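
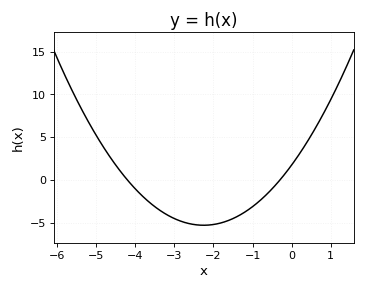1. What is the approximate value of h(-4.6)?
2.5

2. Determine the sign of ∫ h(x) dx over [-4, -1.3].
negative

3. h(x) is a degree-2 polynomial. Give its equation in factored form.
y = 1.39(x + 4.2)(x + 0.3)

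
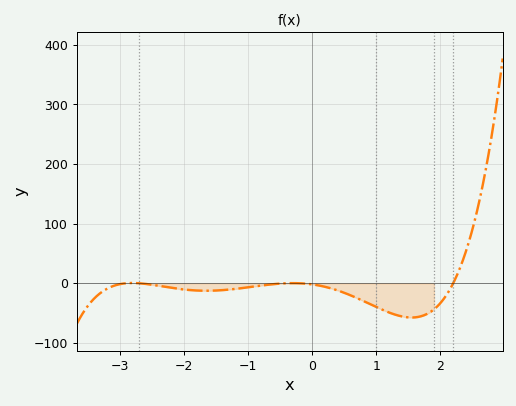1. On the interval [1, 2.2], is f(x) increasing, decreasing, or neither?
neither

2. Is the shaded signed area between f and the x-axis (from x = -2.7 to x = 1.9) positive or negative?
negative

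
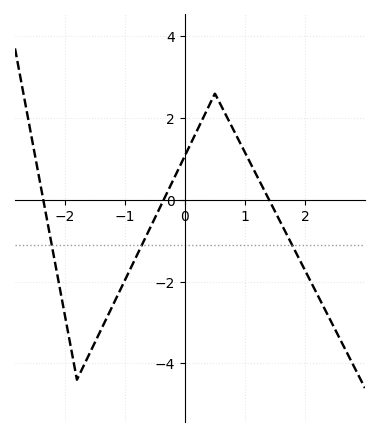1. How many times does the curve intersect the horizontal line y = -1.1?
3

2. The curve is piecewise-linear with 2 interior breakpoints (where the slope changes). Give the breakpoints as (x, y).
(-1.8, -4.4); (0.5, 2.6)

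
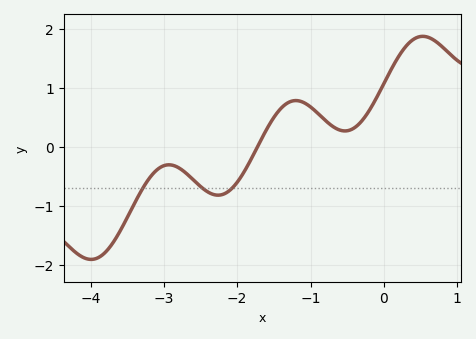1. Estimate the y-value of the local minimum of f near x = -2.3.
-0.8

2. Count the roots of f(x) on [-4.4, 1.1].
1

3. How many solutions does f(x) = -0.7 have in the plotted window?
3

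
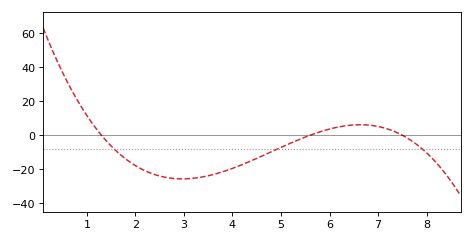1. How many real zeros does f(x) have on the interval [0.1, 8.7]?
3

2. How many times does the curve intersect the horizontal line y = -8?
3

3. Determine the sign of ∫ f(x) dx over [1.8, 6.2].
negative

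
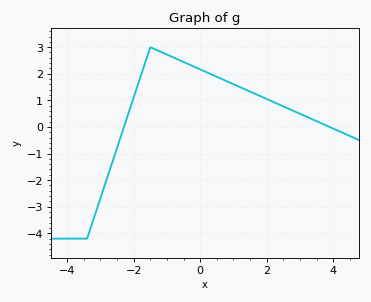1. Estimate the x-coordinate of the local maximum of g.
-1.5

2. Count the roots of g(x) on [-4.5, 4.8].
2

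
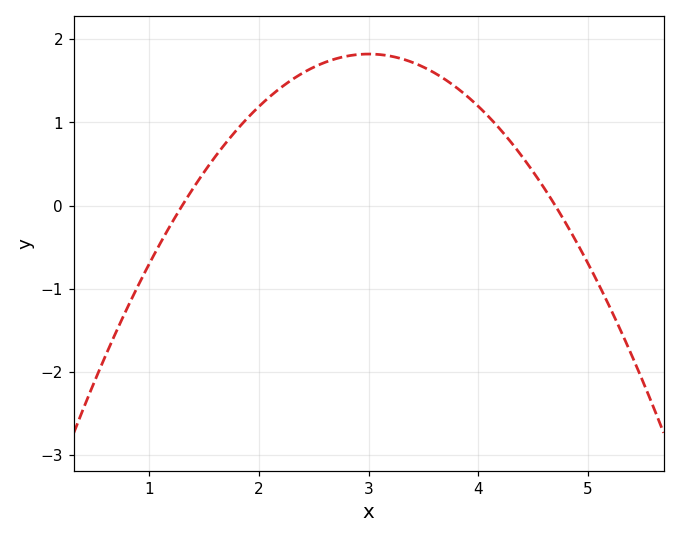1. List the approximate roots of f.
1.3, 4.7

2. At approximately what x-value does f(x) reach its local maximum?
3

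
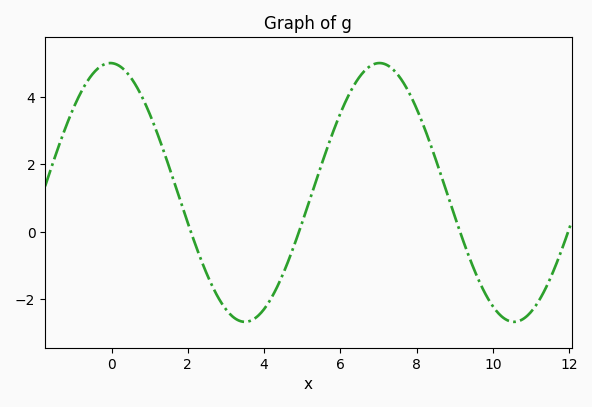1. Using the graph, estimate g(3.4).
-2.6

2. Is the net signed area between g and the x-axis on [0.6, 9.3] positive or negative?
positive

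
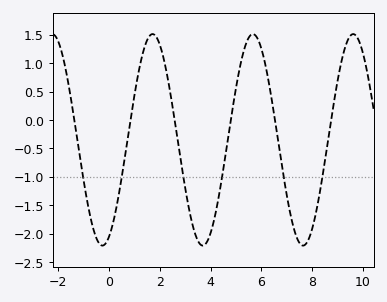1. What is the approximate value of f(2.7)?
-0.35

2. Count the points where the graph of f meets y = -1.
6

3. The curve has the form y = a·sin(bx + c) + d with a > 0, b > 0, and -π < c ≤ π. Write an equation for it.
y = 1.86sin(1.6x - 1.1) - 0.35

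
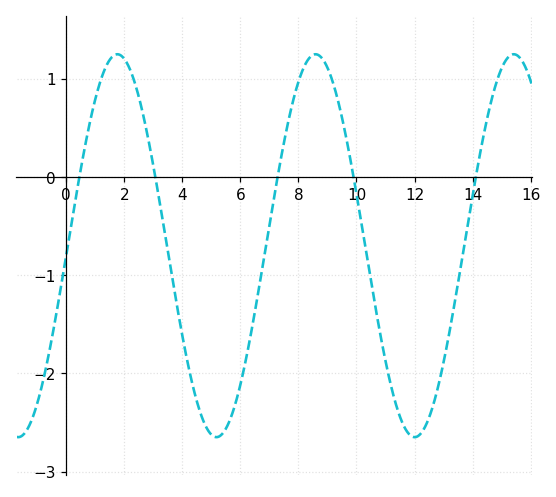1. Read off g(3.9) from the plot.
-1.45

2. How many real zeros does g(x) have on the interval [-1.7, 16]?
5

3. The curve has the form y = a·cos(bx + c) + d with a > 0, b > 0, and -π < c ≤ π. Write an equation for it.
y = 1.95cos(0.92x - 1.62) - 0.7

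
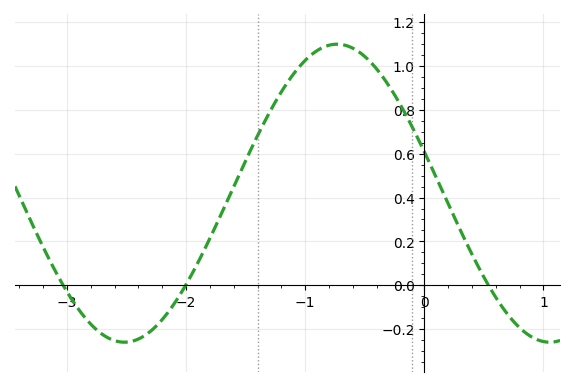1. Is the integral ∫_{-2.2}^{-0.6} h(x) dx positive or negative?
positive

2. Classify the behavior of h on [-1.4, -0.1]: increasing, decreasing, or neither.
neither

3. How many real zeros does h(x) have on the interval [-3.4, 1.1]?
3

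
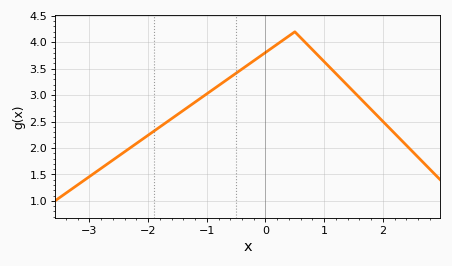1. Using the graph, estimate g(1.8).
2.75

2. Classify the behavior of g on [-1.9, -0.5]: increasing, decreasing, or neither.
increasing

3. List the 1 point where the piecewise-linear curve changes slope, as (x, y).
(0.5, 4.2)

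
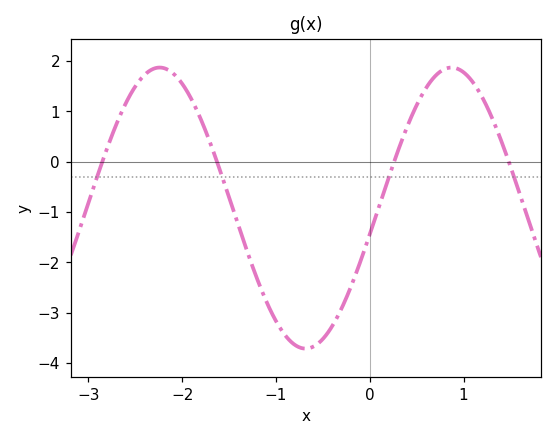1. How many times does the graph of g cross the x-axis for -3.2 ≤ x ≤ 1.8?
4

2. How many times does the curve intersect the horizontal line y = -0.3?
4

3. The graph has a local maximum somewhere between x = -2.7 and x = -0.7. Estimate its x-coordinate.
-2.24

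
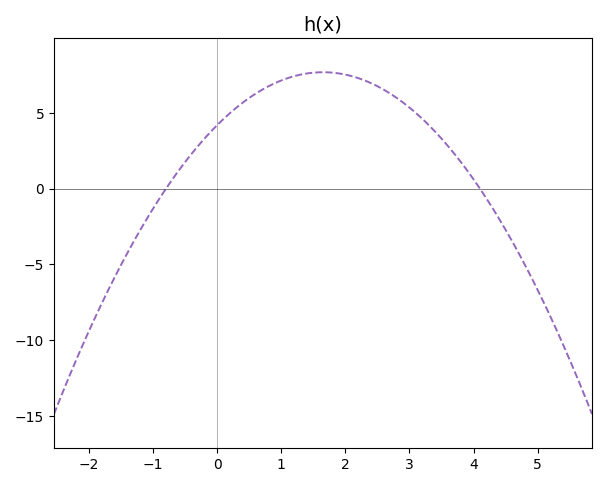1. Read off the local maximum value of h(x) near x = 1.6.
7.68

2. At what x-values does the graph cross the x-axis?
-0.8, 4.1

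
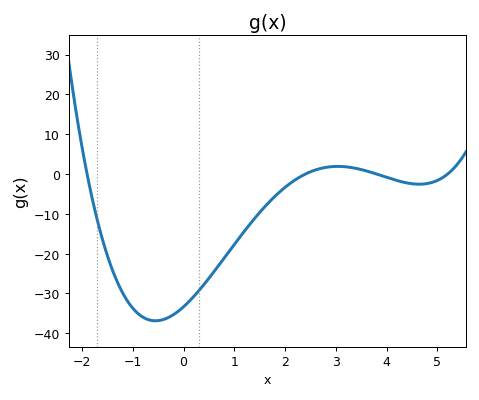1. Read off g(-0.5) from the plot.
-37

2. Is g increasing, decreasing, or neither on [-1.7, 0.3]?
neither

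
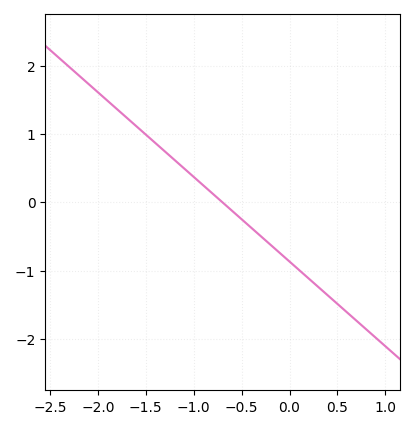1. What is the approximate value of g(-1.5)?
1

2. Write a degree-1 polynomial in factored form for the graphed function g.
y = -1.24(x + 0.7)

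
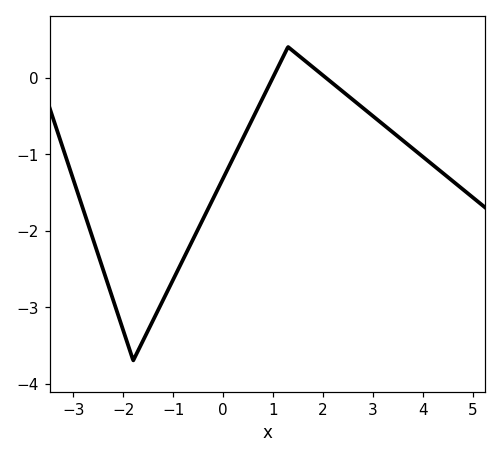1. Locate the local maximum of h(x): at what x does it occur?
1.4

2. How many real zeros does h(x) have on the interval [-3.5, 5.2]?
2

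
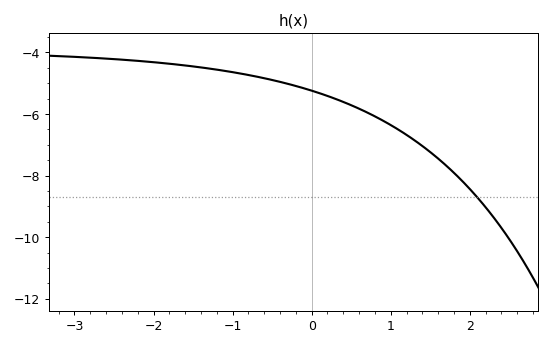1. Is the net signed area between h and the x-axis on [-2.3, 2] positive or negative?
negative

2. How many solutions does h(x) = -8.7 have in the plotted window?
1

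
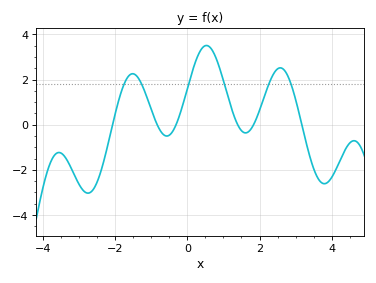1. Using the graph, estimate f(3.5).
-2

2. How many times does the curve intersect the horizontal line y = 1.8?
6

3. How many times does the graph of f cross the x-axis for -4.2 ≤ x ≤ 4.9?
6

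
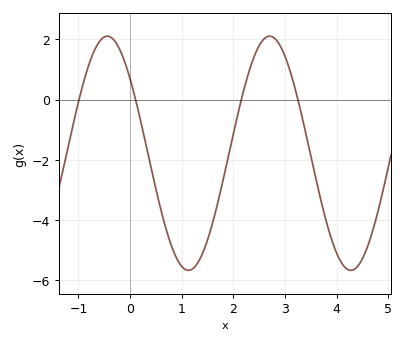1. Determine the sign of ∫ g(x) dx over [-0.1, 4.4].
negative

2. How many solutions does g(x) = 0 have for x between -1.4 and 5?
4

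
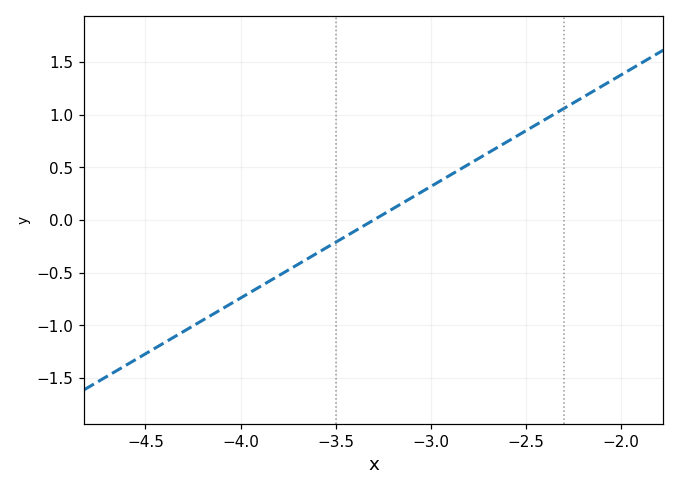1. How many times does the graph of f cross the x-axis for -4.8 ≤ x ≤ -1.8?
1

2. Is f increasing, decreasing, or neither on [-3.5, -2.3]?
increasing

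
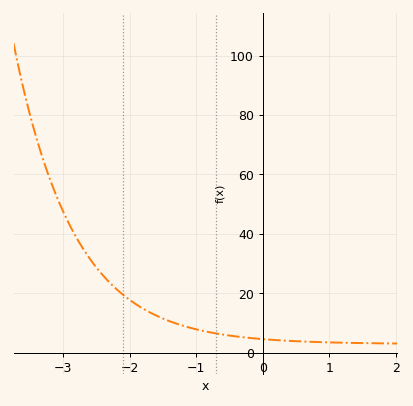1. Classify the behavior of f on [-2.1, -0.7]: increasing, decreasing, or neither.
decreasing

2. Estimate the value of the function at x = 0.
4.58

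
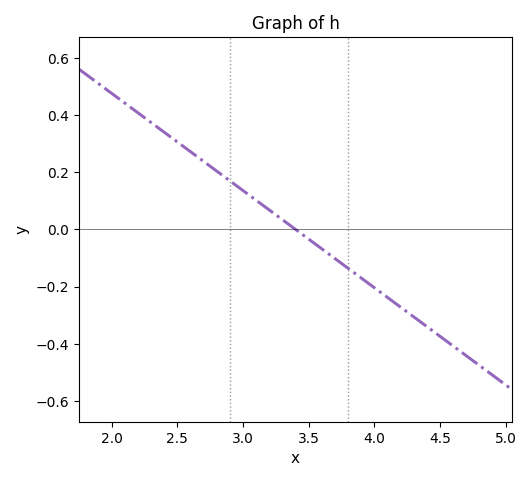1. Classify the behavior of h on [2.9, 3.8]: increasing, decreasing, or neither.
decreasing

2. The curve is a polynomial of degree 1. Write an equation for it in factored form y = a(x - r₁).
y = -0.34(x - 3.4)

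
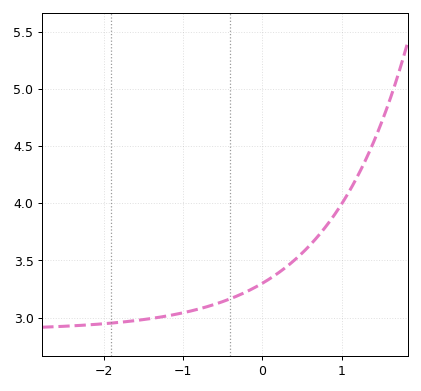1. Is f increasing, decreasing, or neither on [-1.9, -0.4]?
increasing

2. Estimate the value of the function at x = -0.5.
3.14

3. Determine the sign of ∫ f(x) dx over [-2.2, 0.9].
positive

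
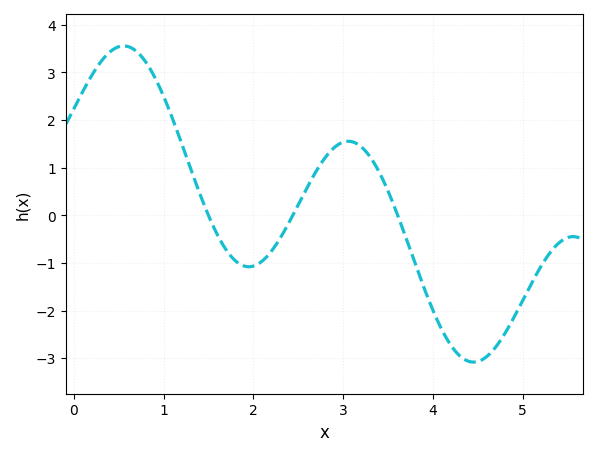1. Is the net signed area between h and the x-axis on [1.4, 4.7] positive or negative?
negative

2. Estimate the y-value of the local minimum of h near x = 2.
-1.1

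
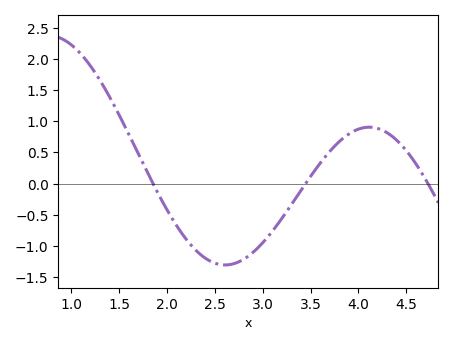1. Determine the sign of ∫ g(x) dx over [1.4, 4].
negative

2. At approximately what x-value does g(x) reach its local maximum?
4.11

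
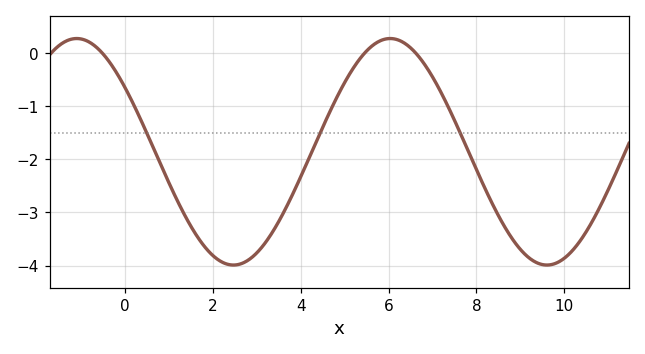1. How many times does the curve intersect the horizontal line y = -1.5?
3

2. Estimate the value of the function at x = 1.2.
-2.8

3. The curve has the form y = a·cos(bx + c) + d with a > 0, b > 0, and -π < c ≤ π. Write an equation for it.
y = 2.13cos(0.88x + 0.97) - 1.86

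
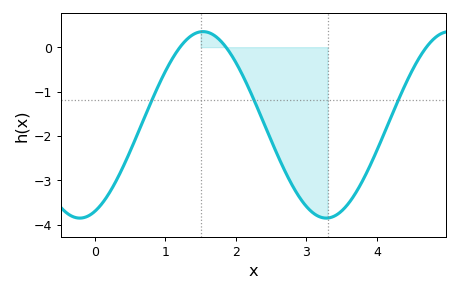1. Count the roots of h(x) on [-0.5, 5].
3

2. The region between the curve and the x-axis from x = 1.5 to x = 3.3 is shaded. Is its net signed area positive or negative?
negative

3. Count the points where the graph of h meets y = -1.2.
3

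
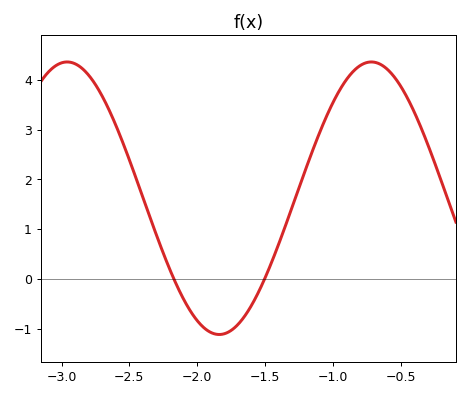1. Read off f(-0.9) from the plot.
4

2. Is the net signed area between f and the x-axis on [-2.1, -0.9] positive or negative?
positive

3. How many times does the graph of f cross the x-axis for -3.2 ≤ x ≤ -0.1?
2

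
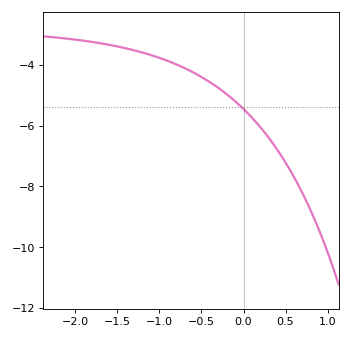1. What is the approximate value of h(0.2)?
-6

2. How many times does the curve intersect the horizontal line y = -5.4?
1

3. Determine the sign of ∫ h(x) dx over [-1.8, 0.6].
negative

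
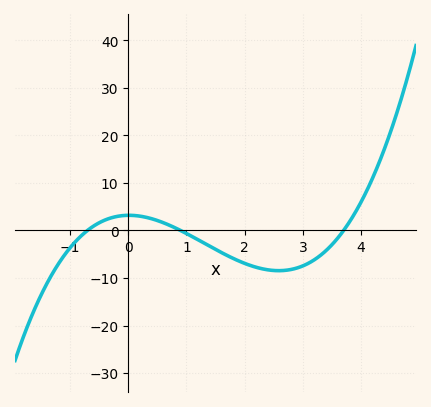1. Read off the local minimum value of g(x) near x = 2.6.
-8.46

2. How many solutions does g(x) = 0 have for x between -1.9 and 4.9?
3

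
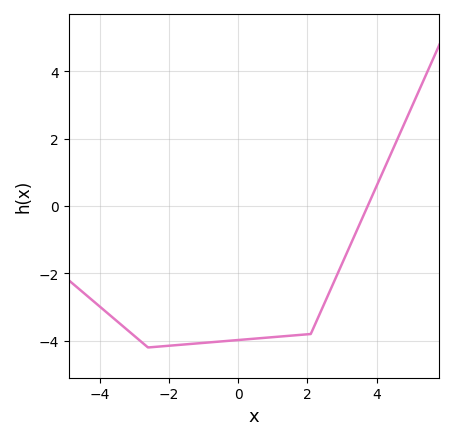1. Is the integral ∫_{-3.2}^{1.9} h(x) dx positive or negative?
negative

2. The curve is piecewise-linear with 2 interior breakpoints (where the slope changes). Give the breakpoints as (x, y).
(-2.6, -4.2); (2.1, -3.8)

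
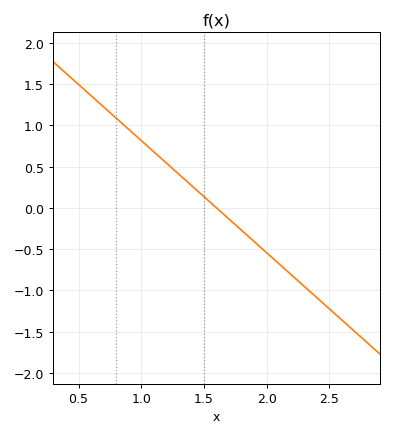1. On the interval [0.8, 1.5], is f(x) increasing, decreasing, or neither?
decreasing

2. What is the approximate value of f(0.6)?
1.36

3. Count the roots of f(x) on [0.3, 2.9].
1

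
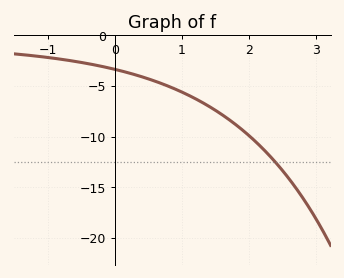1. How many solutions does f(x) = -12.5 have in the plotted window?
1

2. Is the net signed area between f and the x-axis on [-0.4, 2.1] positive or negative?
negative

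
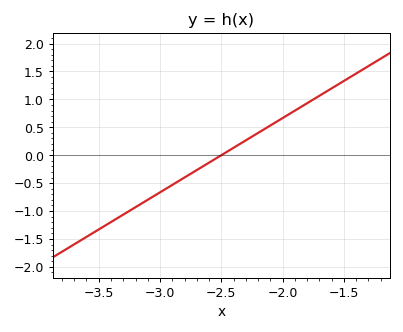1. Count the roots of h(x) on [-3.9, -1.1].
1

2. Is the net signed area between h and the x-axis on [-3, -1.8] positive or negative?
positive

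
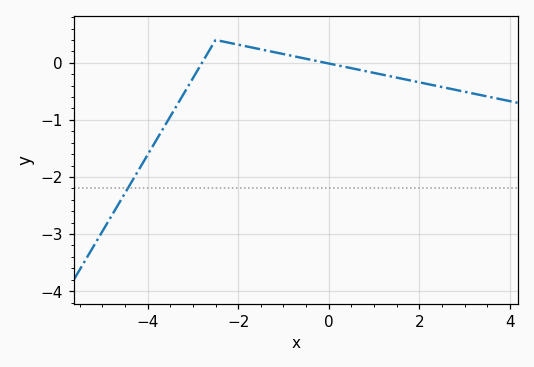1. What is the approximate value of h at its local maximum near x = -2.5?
0.4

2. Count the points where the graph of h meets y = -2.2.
1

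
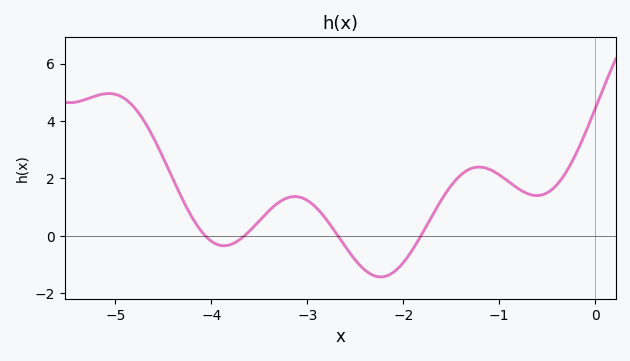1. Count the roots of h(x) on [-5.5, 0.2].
4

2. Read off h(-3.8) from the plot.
-0.4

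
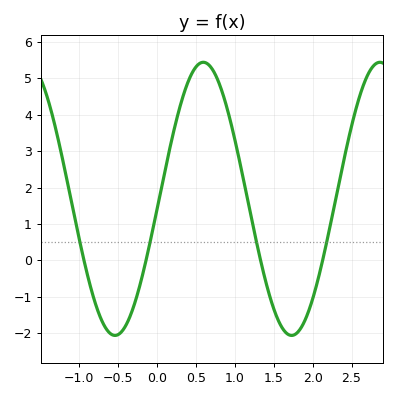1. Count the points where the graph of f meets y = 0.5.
4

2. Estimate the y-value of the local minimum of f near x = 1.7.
-2.06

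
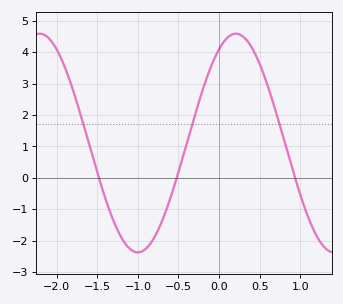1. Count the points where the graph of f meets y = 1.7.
3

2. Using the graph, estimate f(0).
4.1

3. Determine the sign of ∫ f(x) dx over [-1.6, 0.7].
positive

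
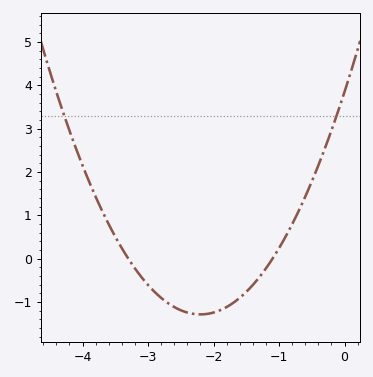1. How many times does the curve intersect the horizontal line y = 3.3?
2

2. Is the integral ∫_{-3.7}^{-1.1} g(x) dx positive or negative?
negative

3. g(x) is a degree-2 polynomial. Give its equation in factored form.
y = 1.06(x + 3.3)(x + 1.1)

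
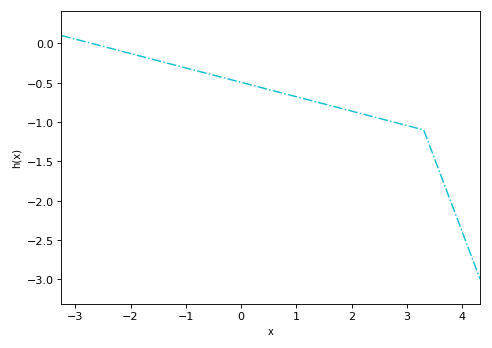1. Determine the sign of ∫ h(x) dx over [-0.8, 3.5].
negative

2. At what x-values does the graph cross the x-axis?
-2.71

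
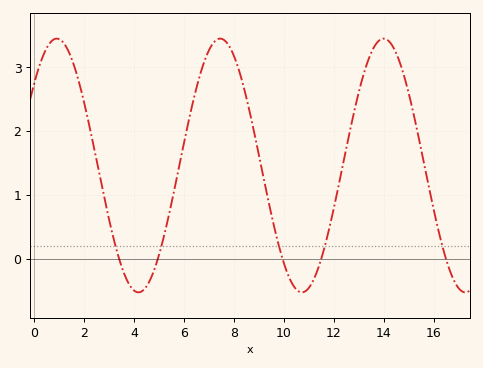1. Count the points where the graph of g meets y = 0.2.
5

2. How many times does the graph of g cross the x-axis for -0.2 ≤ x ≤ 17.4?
5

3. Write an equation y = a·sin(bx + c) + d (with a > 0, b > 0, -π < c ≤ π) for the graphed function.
y = 1.99sin(0.96x + 0.71) + 1.46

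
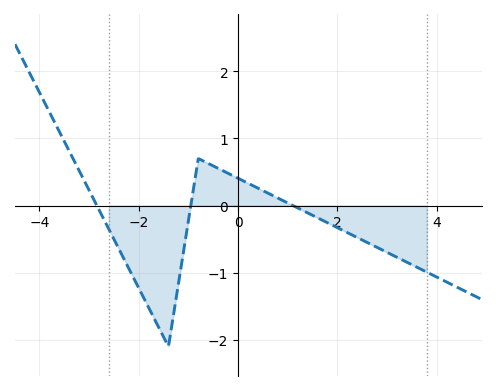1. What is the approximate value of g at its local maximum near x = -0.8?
0.7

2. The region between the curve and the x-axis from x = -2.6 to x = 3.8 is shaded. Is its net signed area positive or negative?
negative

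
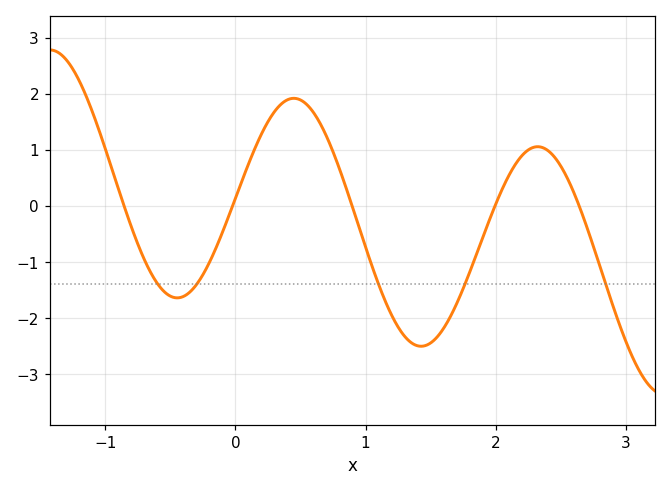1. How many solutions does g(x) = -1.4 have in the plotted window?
5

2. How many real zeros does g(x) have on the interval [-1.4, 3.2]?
5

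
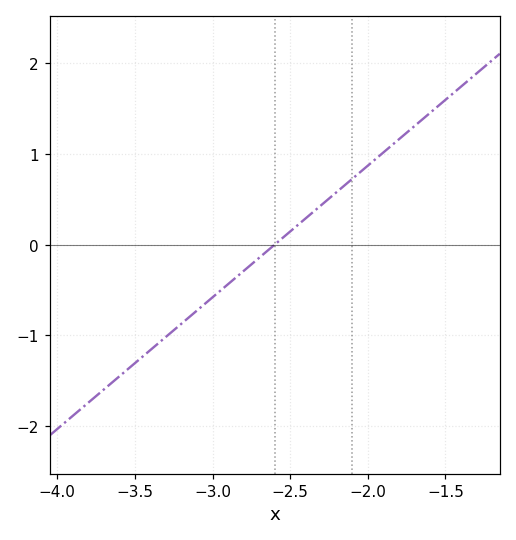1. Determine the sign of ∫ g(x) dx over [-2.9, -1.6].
positive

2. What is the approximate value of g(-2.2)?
0.58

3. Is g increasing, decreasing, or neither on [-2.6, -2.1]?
increasing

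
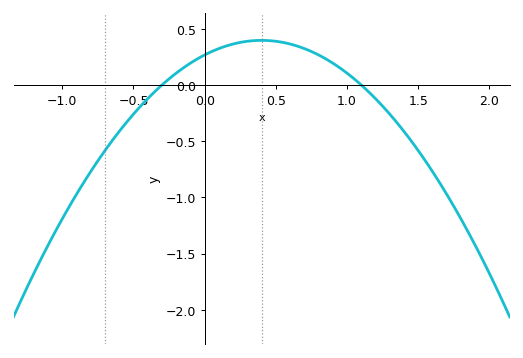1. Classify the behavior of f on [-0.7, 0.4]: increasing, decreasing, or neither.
increasing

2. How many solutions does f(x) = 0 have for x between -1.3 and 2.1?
2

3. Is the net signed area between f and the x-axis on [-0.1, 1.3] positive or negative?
positive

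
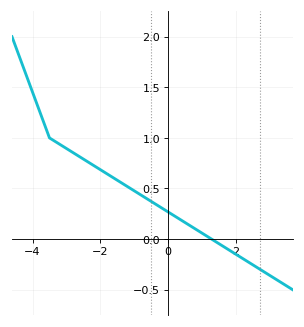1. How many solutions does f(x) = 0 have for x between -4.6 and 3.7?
1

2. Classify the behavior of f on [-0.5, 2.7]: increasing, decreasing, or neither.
decreasing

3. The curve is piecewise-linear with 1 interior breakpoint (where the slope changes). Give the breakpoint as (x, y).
(-3.5, 1)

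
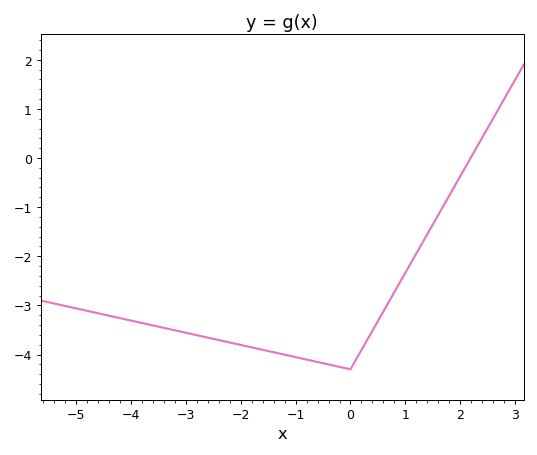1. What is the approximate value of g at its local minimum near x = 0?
-4.3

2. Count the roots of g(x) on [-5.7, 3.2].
1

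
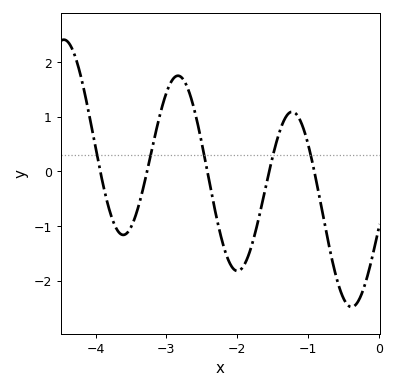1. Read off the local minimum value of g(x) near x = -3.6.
-1.2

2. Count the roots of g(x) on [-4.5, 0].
5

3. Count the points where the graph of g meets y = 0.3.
5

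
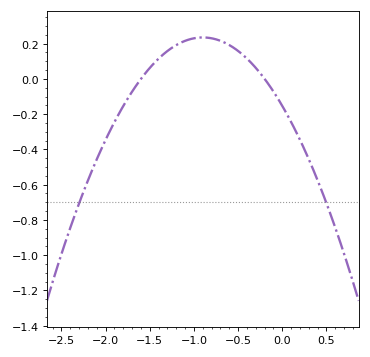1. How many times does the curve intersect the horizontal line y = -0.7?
2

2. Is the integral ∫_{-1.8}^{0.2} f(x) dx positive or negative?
positive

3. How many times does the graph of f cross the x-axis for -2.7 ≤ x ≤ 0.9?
2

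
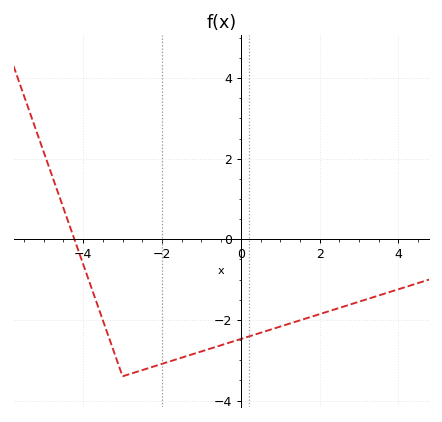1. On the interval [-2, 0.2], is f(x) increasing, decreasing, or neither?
increasing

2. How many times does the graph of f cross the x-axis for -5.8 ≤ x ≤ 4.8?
1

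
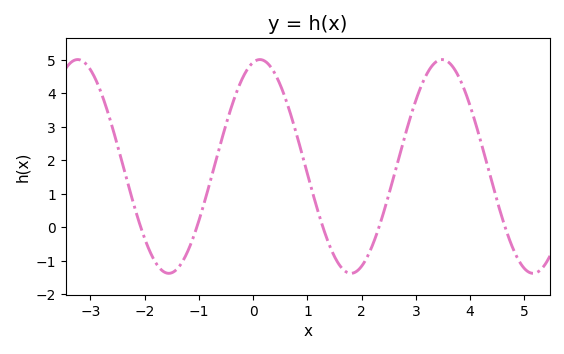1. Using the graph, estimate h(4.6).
0.245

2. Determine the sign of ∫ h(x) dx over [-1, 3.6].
positive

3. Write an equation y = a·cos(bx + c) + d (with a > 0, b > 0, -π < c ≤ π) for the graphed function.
y = 3.19cos(1.87x - 0.232) + 1.82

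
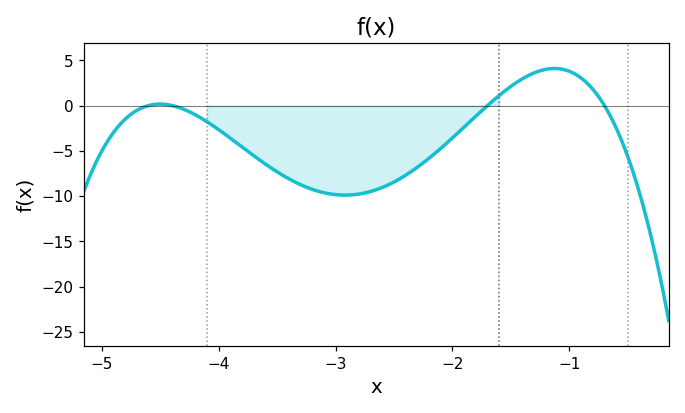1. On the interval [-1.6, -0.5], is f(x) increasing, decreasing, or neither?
neither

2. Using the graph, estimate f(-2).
-3.58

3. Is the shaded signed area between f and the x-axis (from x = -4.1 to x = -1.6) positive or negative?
negative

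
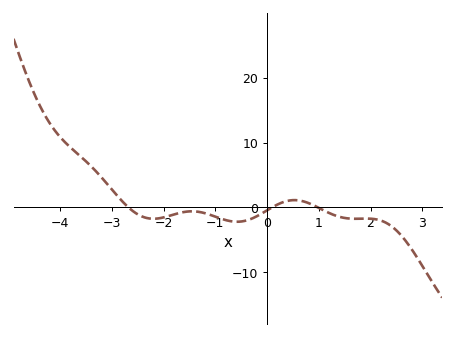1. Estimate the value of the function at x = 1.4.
-1.46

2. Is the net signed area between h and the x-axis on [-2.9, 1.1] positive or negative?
negative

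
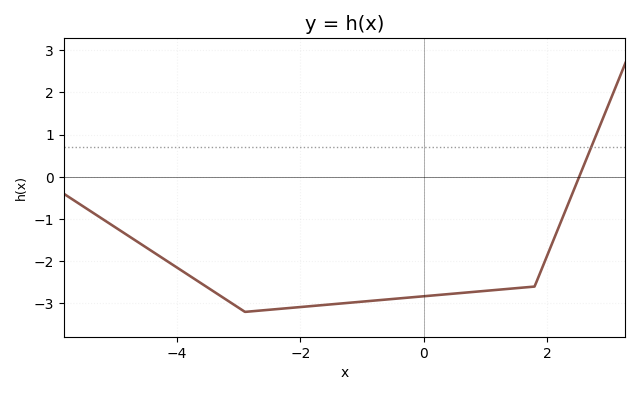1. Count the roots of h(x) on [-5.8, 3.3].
1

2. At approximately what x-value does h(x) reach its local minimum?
-2.8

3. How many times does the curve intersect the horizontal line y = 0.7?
1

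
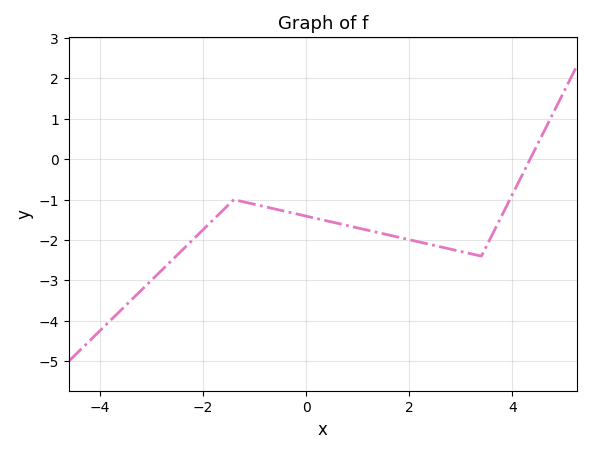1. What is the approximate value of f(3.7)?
-1.6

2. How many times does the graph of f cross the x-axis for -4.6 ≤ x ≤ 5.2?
1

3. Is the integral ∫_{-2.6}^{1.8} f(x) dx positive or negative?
negative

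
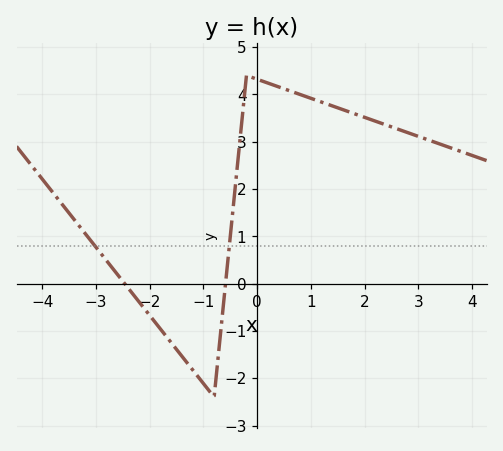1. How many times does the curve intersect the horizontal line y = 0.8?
2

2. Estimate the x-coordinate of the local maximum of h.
-0.2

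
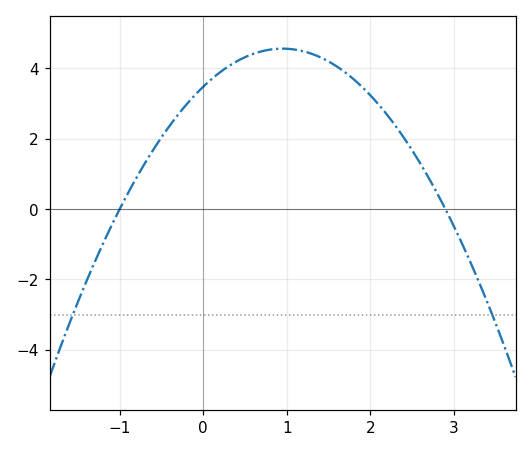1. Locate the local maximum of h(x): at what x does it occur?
0.95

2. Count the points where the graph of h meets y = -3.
2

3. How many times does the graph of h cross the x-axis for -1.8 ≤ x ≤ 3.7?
2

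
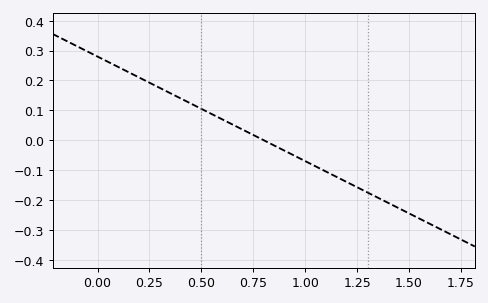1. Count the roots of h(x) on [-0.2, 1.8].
1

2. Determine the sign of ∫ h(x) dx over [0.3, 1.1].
positive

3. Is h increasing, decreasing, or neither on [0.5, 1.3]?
decreasing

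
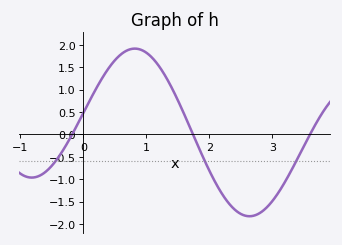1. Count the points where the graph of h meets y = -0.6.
3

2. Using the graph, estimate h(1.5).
0.75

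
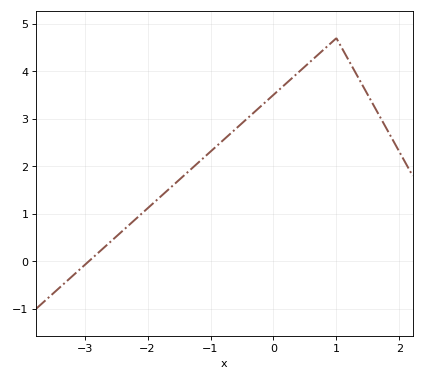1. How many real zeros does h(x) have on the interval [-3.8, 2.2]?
1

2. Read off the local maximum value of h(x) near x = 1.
4.7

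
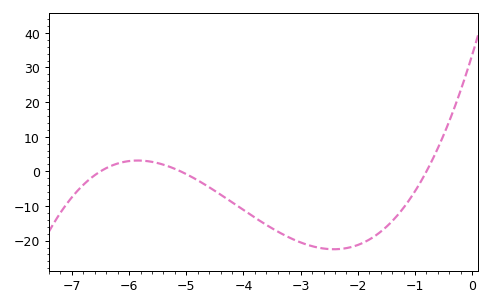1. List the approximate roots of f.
-6.6, -5, -0.8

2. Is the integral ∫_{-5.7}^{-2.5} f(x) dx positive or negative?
negative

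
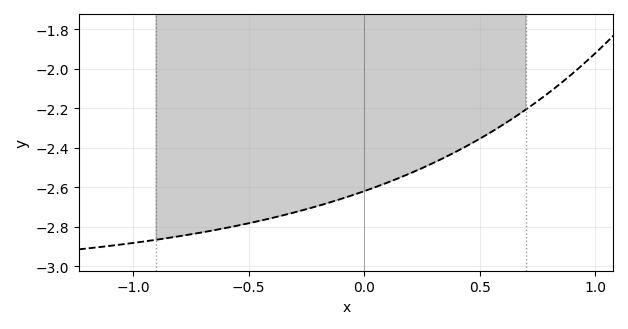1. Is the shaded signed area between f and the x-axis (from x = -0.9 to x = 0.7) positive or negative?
negative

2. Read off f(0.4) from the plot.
-2.42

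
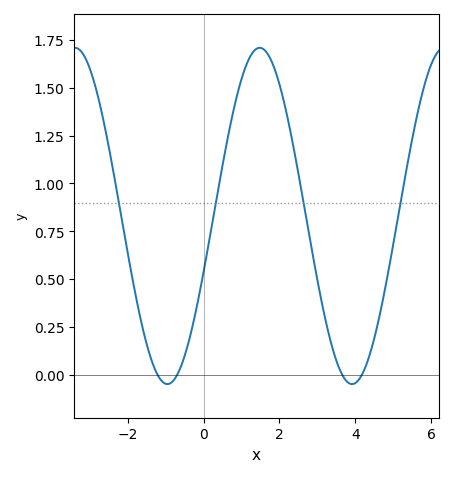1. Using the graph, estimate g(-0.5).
0.1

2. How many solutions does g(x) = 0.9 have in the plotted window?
4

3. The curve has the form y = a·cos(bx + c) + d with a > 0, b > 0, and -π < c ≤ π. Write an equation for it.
y = 0.88cos(1.3x - 1.9) + 0.83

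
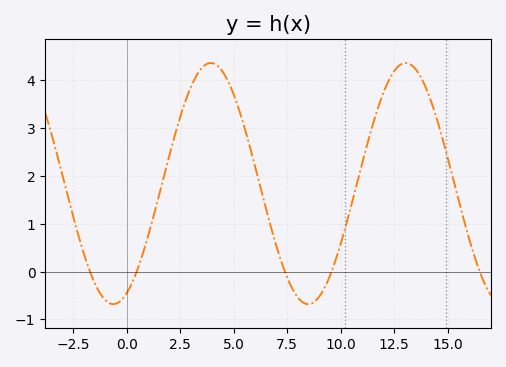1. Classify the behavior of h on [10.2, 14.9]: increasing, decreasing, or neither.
neither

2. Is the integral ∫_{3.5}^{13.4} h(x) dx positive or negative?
positive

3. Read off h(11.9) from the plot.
3.62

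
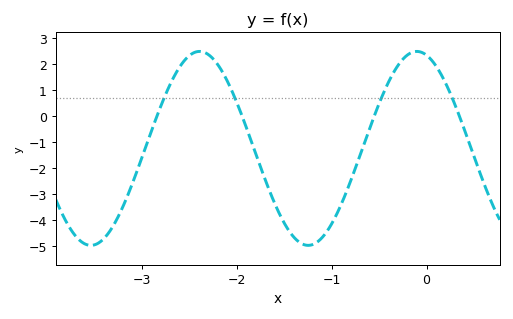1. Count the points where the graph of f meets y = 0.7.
4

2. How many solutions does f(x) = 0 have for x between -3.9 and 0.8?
4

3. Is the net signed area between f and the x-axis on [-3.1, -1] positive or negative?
negative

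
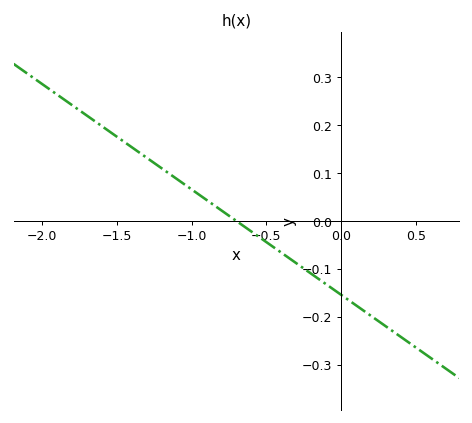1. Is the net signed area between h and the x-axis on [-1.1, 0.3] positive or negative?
negative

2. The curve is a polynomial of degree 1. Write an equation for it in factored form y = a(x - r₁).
y = -0.22(x + 0.7)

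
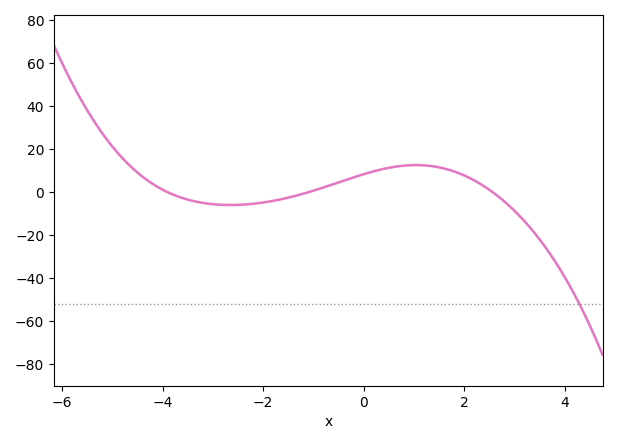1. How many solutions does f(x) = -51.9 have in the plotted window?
1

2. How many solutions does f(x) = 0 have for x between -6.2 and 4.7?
3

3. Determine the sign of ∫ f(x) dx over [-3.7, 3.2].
positive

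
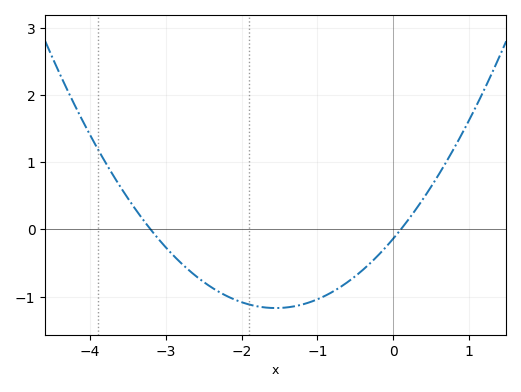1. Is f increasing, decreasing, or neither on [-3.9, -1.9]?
decreasing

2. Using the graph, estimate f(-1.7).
-1.16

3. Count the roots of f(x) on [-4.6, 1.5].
2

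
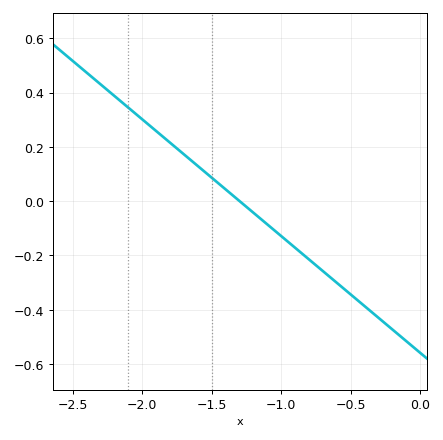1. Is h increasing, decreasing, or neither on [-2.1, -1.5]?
decreasing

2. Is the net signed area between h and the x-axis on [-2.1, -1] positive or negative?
positive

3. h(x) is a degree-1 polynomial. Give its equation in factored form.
y = -0.43(x + 1.3)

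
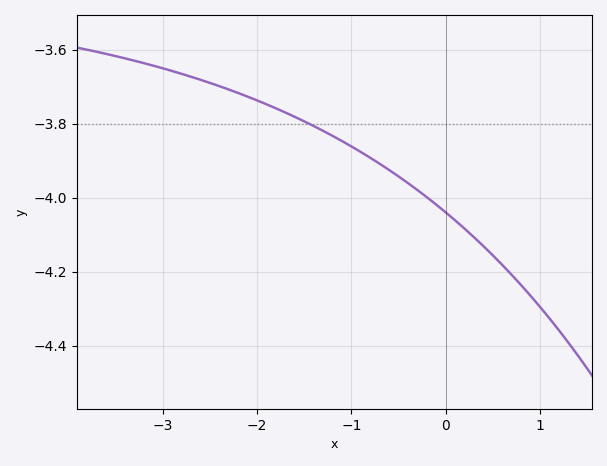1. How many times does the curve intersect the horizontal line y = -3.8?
1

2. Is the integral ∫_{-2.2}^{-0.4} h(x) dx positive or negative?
negative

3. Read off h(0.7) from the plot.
-4.21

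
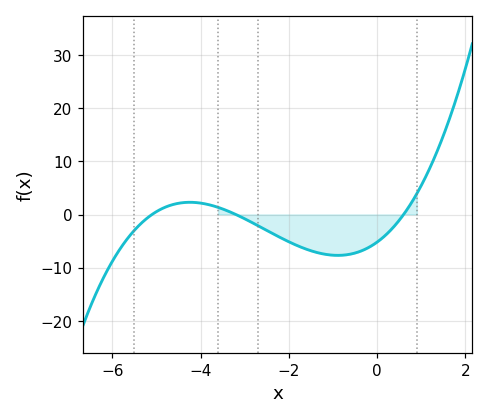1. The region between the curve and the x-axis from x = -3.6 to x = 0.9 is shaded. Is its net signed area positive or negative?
negative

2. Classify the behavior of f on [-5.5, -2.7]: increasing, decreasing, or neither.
neither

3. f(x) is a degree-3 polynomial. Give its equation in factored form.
y = 0.53(x + 5.1)(x + 3.2)(x - 0.6)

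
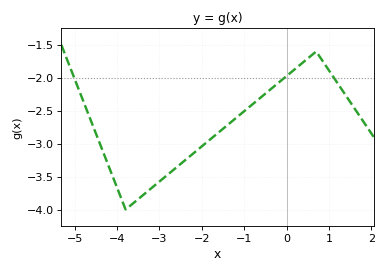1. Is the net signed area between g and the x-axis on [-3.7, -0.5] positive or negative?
negative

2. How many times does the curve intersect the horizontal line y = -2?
3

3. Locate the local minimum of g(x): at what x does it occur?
-3.8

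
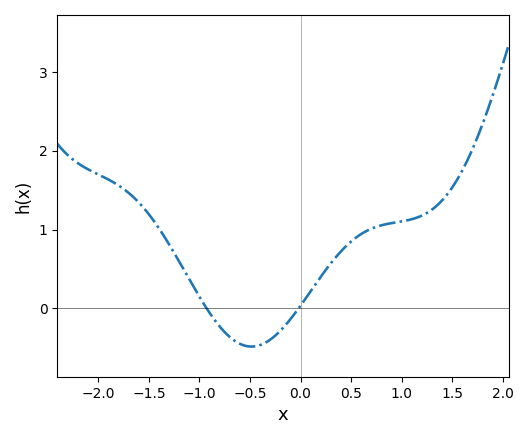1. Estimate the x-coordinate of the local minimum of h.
-0.5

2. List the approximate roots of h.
-0.9, 0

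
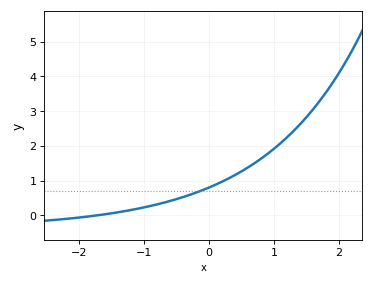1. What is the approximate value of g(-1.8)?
0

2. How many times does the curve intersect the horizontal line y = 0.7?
1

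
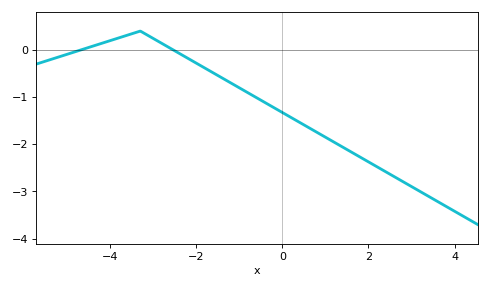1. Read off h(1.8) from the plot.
-2.27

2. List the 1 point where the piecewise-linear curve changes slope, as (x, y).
(-3.3, 0.4)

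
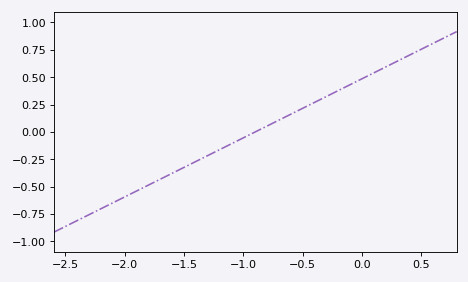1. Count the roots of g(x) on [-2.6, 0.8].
1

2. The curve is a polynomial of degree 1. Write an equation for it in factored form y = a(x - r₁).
y = 0.54(x + 0.9)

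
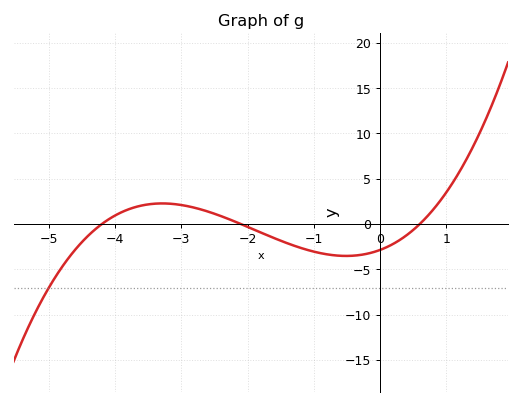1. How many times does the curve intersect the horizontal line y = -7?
1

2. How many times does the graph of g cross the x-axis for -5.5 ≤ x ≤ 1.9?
3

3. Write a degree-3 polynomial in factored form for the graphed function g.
y = 0.54(x + 4.2)(x + 2.1)(x - 0.6)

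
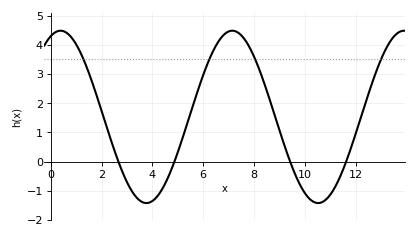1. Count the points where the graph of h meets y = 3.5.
4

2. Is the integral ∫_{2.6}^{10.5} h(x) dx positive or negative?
positive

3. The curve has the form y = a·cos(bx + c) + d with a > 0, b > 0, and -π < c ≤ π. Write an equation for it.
y = 2.95cos(0.93x - 0.36) + 1.53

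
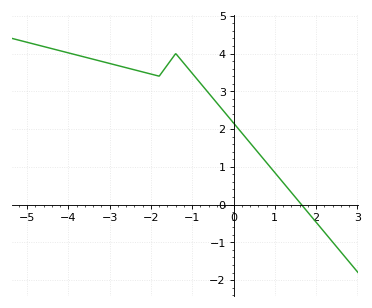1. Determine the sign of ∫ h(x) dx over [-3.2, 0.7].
positive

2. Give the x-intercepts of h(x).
1.6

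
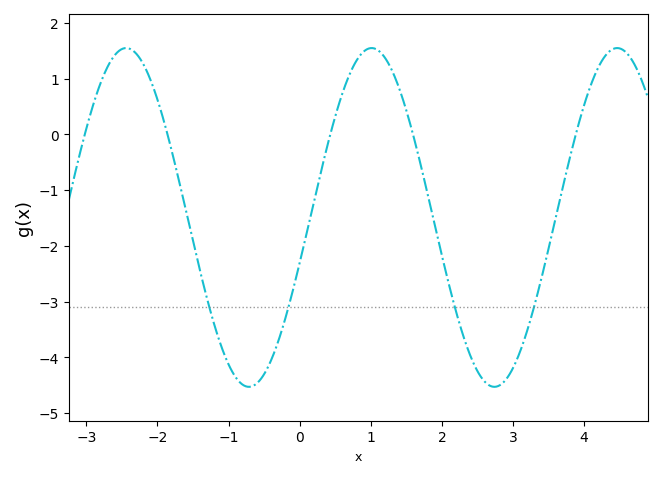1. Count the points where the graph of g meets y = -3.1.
4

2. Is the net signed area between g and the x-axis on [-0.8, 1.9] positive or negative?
negative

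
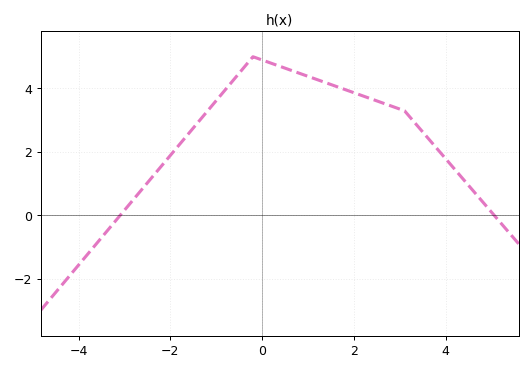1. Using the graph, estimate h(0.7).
4.54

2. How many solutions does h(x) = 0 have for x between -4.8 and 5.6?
2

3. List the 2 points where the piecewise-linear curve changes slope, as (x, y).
(-0.2, 5); (3.1, 3.3)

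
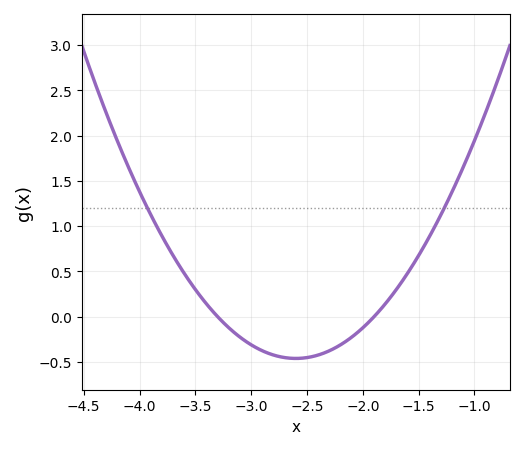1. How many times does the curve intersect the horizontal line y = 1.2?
2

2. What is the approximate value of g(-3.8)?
0.893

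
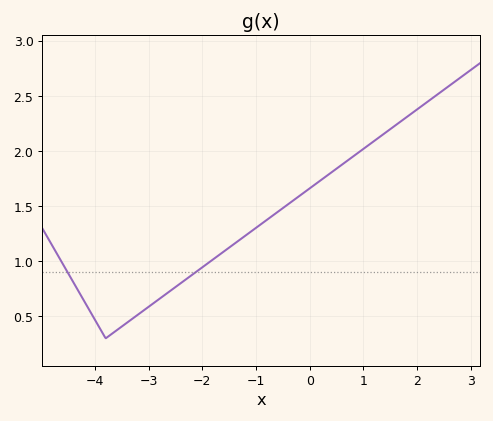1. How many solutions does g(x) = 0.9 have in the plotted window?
2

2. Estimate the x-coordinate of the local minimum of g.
-3.8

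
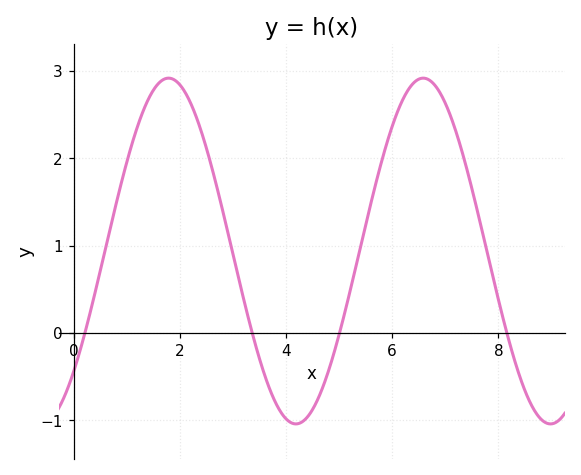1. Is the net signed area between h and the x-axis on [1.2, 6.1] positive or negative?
positive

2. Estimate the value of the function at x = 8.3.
-0.3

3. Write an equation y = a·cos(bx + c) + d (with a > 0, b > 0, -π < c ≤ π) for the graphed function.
y = 1.98cos(1.3x - 2.3) + 0.94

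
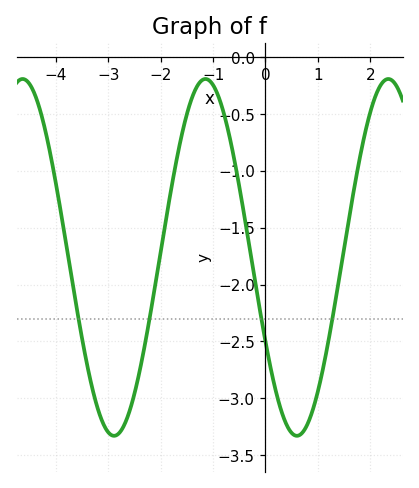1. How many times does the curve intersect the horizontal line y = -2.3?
4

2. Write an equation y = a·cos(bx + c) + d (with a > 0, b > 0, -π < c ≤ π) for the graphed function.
y = 1.57cos(1.8x + 2.1) - 1.76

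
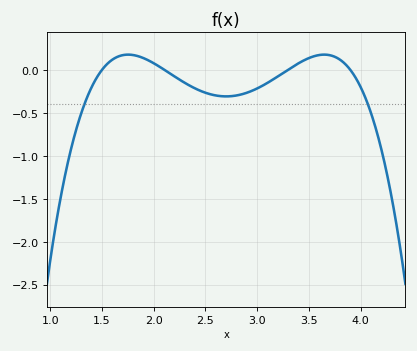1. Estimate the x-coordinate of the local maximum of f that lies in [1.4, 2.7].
1.75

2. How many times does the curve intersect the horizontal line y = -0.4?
2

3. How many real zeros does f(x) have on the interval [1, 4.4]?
4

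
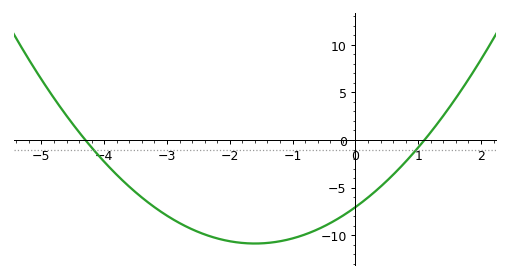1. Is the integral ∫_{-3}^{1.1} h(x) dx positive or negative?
negative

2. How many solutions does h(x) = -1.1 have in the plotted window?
2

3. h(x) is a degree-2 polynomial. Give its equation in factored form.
y = 1.49(x + 4.3)(x - 1.1)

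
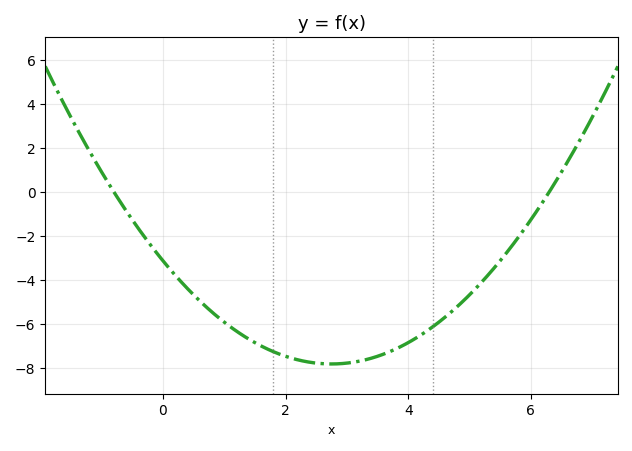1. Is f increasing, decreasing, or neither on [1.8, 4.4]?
neither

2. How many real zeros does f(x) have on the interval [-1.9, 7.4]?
2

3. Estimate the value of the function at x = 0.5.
-4.6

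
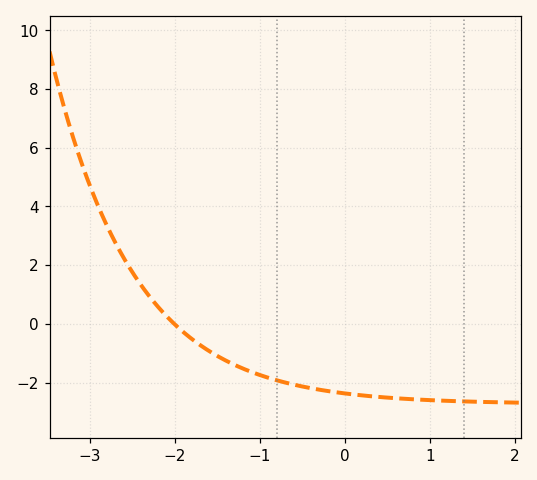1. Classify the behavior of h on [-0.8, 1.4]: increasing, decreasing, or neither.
decreasing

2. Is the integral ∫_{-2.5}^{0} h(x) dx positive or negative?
negative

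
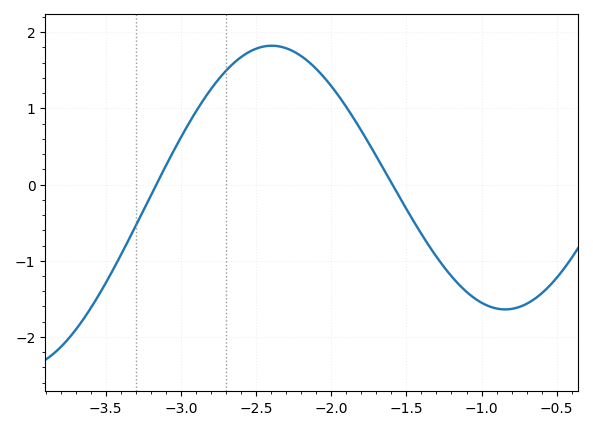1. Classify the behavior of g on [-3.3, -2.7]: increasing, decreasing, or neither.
increasing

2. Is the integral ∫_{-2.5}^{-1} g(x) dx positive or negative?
positive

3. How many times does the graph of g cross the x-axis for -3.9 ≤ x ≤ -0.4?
2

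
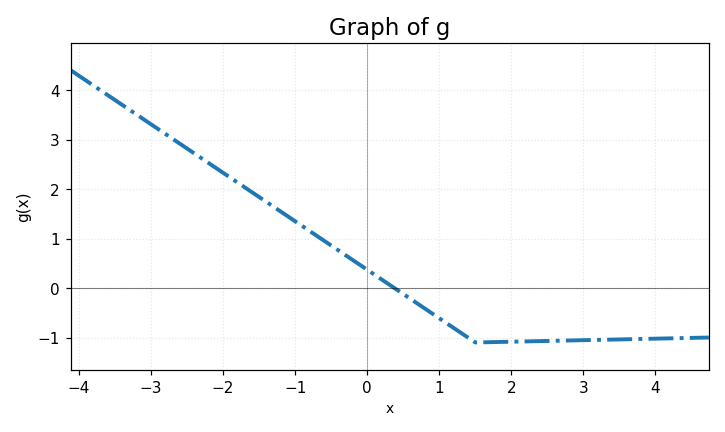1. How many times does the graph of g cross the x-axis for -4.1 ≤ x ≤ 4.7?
1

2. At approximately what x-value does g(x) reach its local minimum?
1.6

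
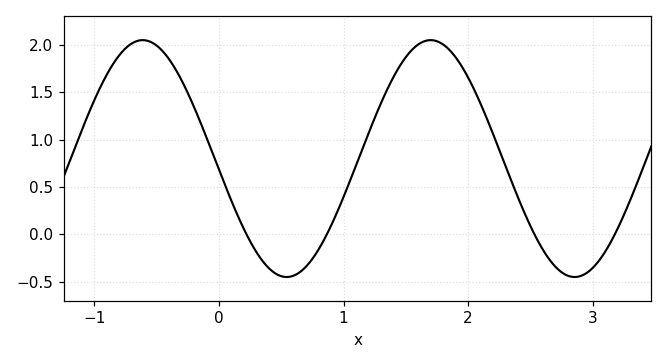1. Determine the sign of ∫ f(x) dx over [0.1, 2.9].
positive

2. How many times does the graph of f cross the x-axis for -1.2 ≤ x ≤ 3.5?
4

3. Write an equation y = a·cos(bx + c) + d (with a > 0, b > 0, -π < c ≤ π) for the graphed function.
y = 1.25cos(2.7x + 1.7) + 0.8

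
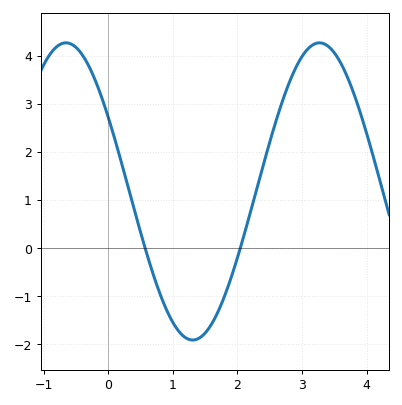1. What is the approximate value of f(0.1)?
2.3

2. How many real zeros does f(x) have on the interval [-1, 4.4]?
2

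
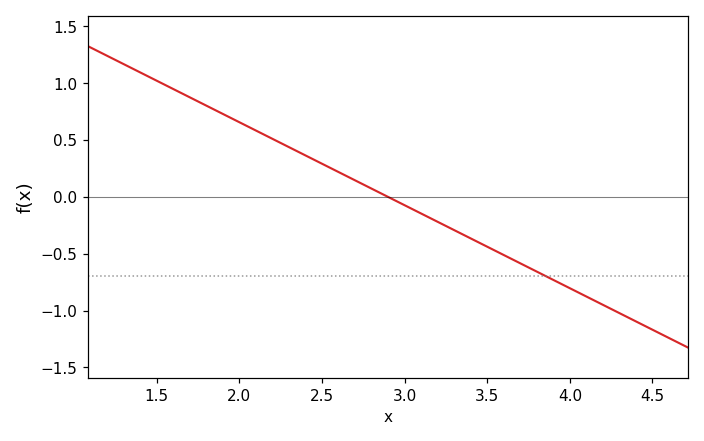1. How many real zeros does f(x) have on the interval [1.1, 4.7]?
1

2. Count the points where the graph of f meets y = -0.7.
1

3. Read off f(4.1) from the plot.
-0.9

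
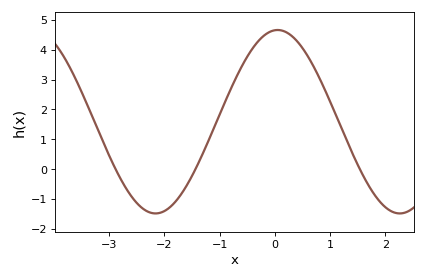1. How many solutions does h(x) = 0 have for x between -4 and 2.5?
3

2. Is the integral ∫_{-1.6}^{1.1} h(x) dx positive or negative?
positive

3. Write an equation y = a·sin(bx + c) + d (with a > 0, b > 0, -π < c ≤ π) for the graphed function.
y = 3.07sin(1.42x + 1.5) + 1.59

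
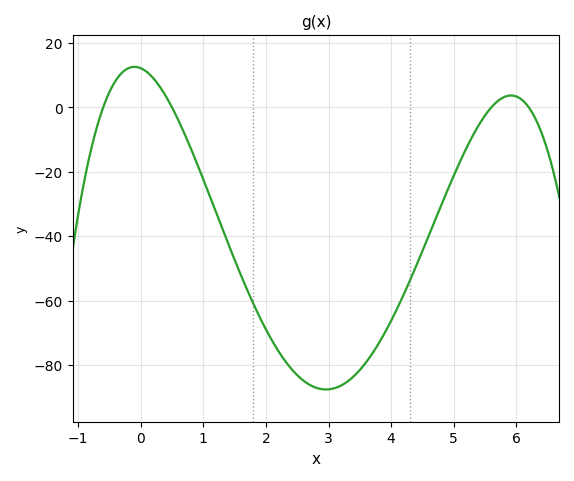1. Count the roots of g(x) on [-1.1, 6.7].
4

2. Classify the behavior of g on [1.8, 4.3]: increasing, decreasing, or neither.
neither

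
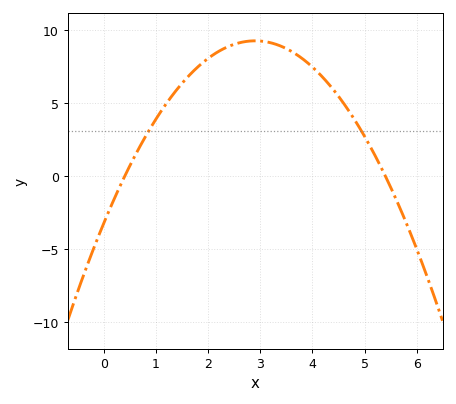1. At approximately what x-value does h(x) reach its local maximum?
2.9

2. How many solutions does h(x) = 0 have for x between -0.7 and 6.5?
2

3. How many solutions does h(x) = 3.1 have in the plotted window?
2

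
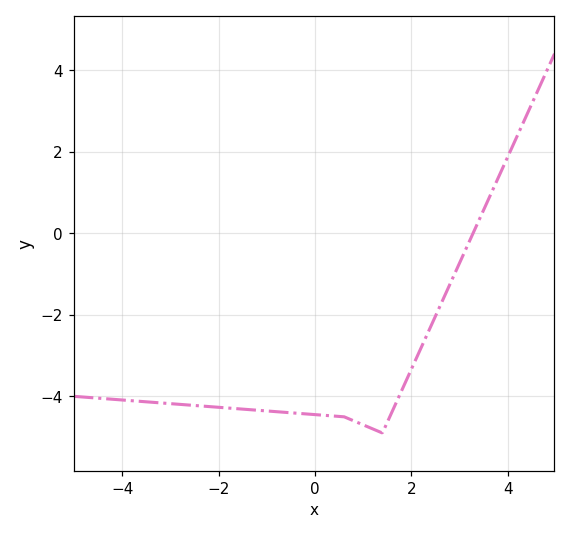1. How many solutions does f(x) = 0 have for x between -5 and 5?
1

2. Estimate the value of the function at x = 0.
-4.45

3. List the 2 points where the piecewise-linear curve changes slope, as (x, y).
(0.6, -4.5); (1.4, -4.9)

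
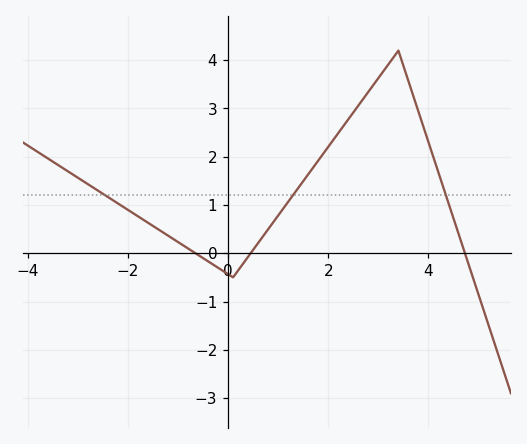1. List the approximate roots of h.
-0.6, 0.4, 4.8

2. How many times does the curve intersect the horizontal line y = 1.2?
3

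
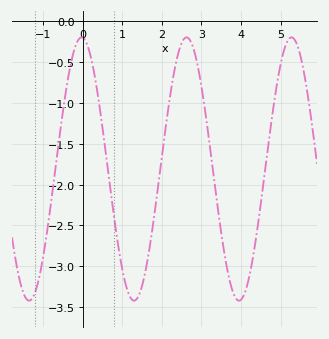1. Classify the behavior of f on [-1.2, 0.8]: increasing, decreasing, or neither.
neither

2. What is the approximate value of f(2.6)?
-0.203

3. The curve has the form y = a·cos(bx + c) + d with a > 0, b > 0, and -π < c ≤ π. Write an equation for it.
y = 1.61cos(2.37x + 0.06) - 1.81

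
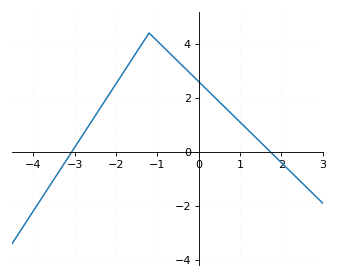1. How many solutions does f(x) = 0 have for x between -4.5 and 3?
2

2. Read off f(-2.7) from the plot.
0.873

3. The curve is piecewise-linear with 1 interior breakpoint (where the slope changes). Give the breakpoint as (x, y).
(-1.2, 4.4)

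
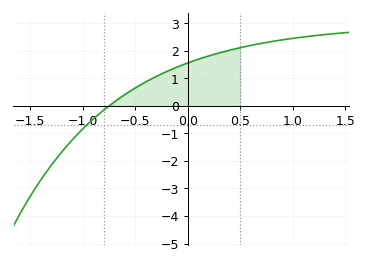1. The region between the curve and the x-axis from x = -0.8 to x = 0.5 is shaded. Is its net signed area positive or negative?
positive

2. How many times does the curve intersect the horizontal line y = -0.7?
1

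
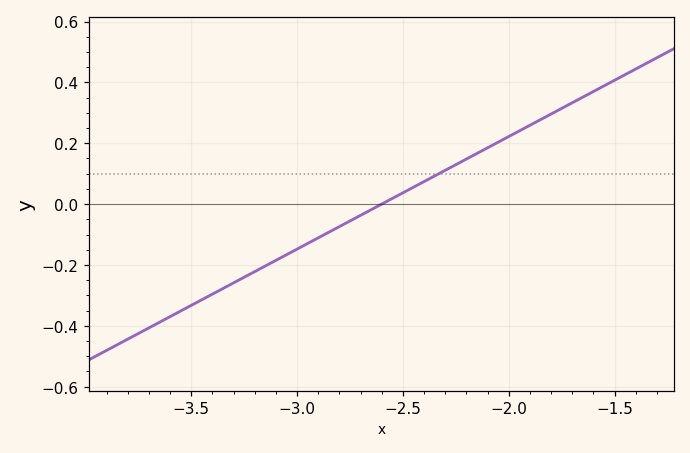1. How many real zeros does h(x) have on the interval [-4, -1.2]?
1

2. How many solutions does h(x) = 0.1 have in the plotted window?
1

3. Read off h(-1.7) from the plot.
0.34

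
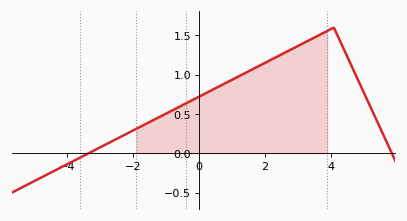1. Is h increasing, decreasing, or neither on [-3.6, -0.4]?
increasing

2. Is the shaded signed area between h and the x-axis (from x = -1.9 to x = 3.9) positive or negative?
positive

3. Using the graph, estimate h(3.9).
1.56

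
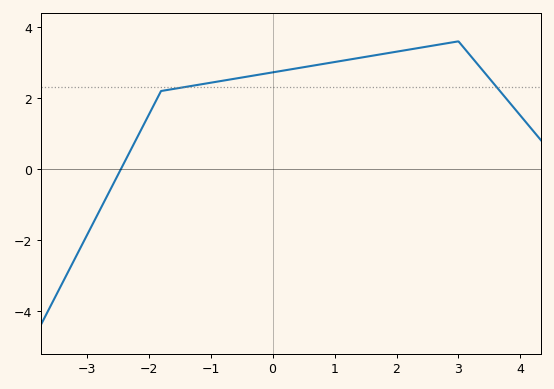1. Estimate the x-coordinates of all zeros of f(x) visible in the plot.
-2.45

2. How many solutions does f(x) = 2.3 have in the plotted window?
2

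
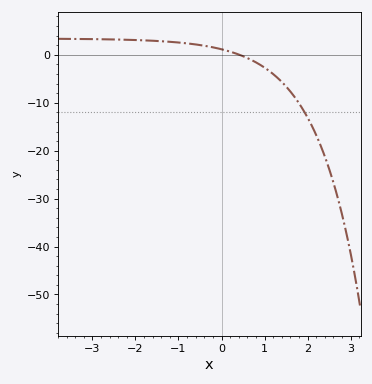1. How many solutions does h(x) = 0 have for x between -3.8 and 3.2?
1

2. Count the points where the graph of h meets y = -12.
1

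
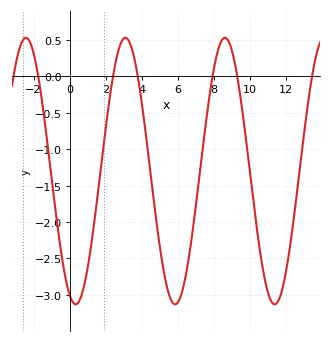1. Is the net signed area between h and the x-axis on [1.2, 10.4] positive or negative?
negative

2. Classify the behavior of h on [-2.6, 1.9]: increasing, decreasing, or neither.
neither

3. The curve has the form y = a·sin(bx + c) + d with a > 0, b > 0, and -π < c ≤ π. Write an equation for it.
y = 1.83sin(1.14x - 1.95) - 1.3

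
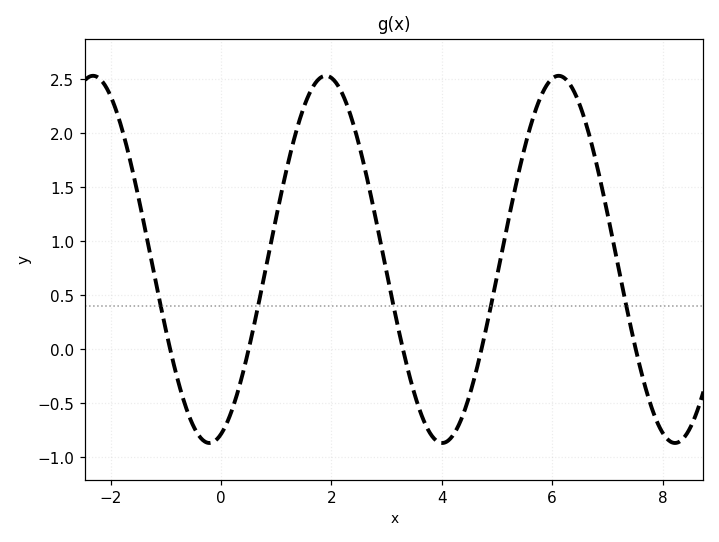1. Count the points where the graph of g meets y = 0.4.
5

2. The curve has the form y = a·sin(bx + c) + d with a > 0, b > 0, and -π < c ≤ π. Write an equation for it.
y = 1.7sin(1.5x - 1.3) + 0.83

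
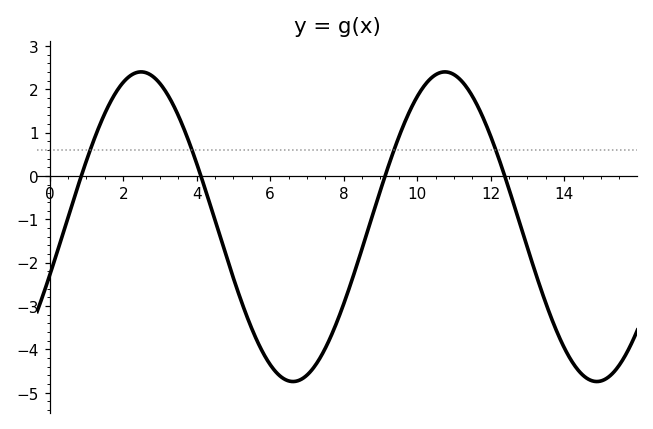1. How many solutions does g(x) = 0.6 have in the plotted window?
4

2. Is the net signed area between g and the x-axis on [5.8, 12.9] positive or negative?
negative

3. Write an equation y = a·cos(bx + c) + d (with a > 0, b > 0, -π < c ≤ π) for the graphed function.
y = 3.57cos(0.76x - 1.89) - 1.17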